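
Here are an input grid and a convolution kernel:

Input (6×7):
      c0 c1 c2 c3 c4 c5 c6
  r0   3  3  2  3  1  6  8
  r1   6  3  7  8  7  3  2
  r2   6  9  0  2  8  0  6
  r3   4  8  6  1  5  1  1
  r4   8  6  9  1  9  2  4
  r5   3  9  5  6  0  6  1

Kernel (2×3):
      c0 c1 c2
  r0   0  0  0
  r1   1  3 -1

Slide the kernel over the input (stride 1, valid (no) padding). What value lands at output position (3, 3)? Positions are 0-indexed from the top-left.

The receptive field on the input at this output position is [1 5 1 / 1 9 2]. Elementwise product with the kernel and sum: 1·1 + 9·3 + 2·-1.

26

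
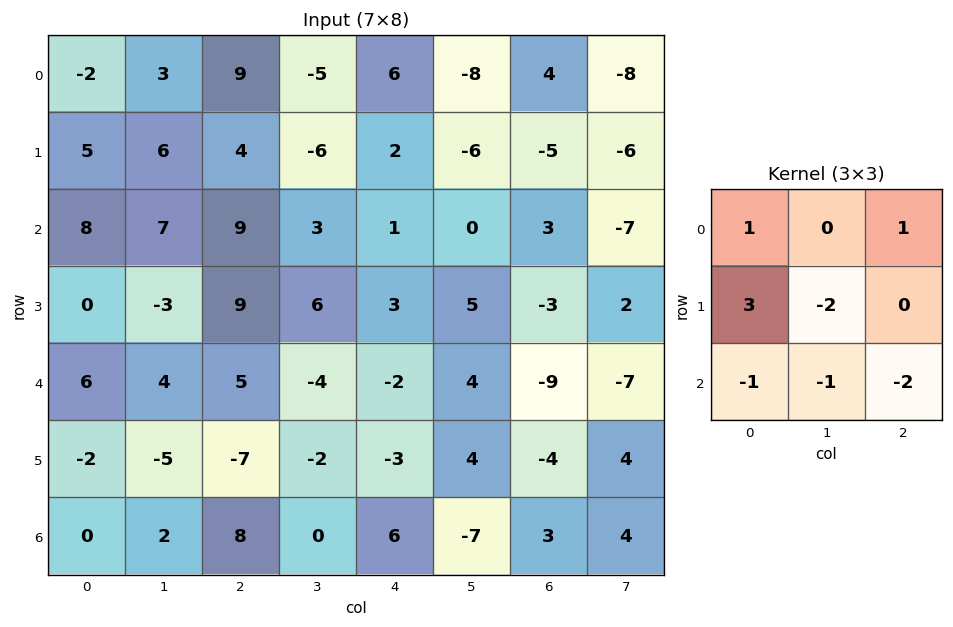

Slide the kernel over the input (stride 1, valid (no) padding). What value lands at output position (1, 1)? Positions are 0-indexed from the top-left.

The receptive field on the input at this output position is [6 4 -6 / 7 9 3 / -3 9 6]. Elementwise product with the kernel and sum: 6·1 + -6·1 + 7·3 + 9·-2 + -3·-1 + 9·-1 + 6·-2.

-15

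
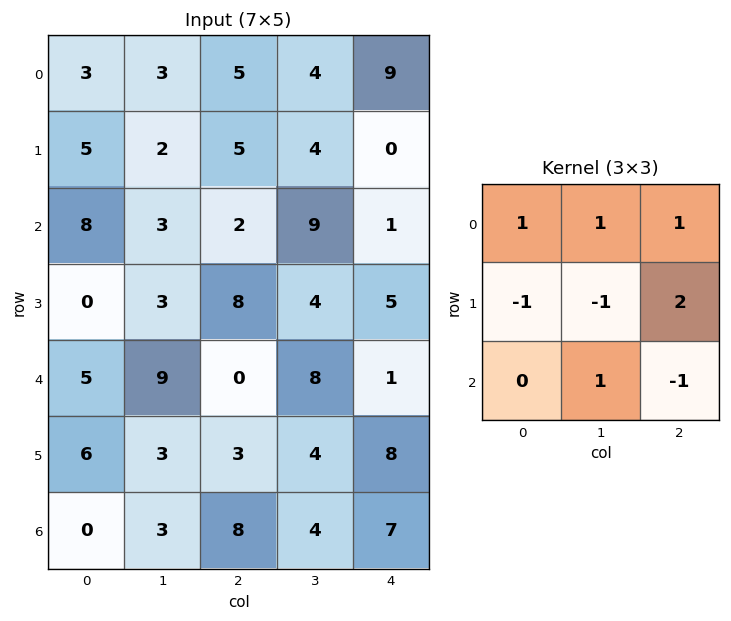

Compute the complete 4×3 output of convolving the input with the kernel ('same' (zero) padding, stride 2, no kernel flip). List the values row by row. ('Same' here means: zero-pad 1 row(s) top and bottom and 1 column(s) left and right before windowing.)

6 1 -13
2 28 -1
19 21 8
15 7 1

Output[0,0]: The receptive field on the zero-padded input at this output position is [0 0 0 / 0 3 3 / 0 5 2]. Elementwise product with the kernel and sum: 0·1 + 0·1 + 0·1 + 0·-1 + 3·-1 + 3·2 + 5·1 + 2·-1.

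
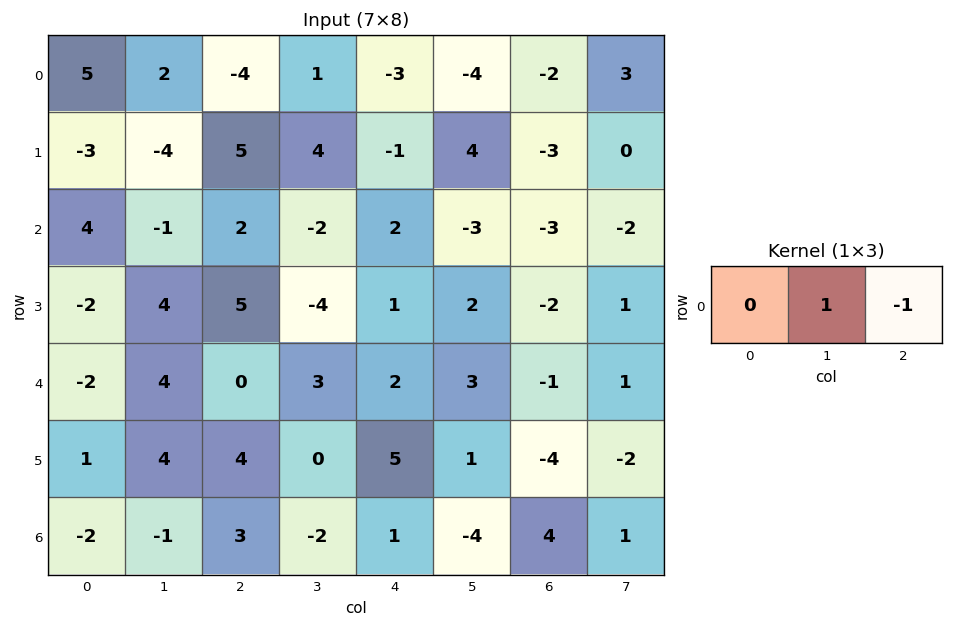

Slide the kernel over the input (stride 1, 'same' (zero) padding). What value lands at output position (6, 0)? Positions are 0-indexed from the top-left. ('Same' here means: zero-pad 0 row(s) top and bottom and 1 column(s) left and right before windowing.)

-1

The receptive field on the zero-padded input at this output position is [0 -2 -1]. Elementwise product with the kernel and sum: -2·1 + -1·-1.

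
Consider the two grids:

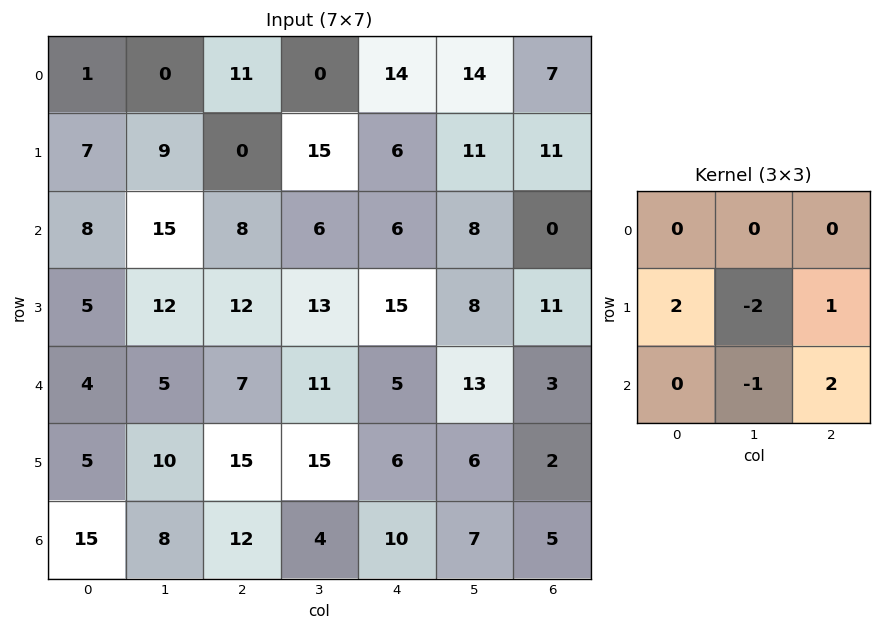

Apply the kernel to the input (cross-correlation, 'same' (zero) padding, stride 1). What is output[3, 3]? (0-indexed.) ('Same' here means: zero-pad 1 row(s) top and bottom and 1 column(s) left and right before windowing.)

The receptive field on the zero-padded input at this output position is [8 6 6 / 12 13 15 / 7 11 5]. Elementwise product with the kernel and sum: 12·2 + 13·-2 + 15·1 + 11·-1 + 5·2.

12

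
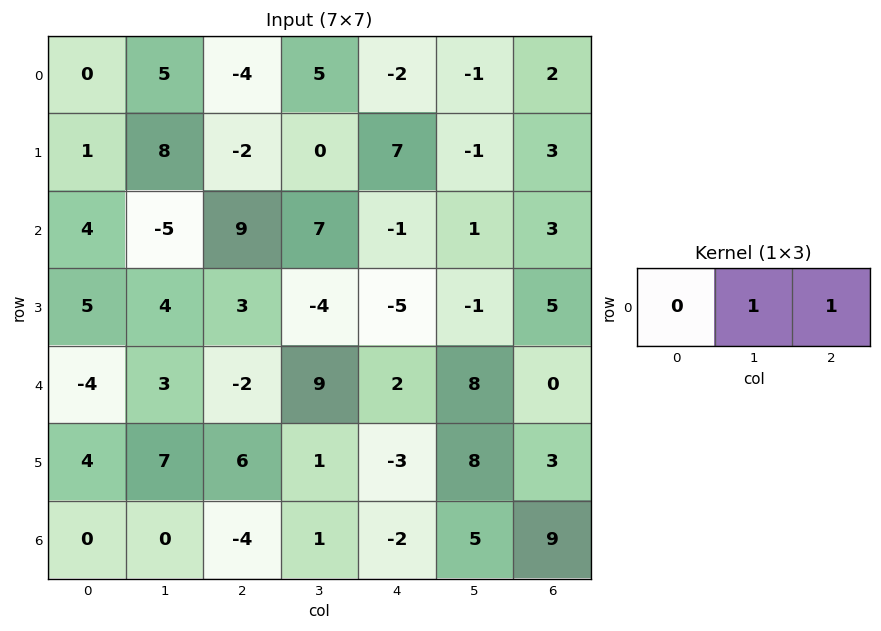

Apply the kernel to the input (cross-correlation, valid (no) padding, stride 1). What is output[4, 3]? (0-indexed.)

The receptive field on the input at this output position is [9 2 8]. Elementwise product with the kernel and sum: 2·1 + 8·1.

10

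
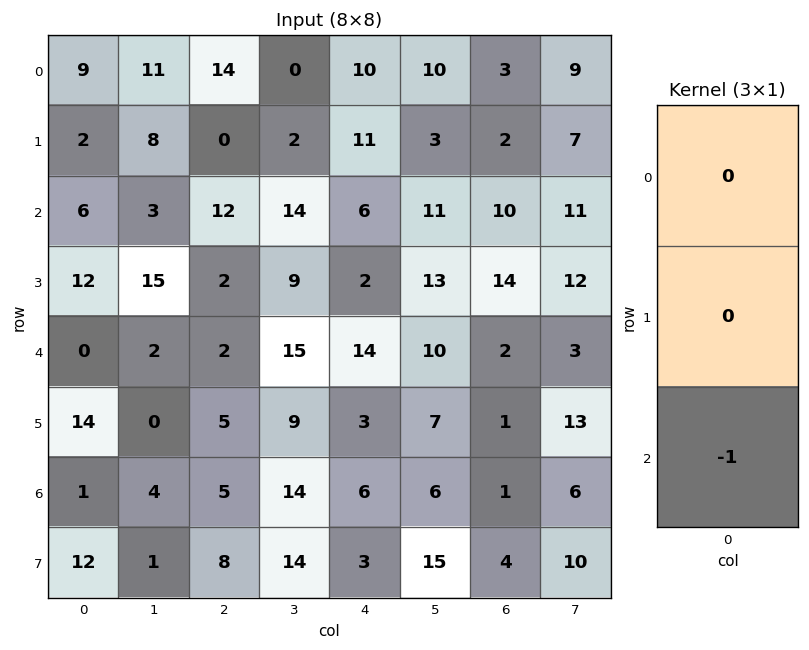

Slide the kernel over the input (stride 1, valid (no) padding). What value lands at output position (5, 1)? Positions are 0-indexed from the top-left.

-1

The receptive field on the input at this output position is [0 / 4 / 1]. Elementwise product with the kernel and sum: 1·-1.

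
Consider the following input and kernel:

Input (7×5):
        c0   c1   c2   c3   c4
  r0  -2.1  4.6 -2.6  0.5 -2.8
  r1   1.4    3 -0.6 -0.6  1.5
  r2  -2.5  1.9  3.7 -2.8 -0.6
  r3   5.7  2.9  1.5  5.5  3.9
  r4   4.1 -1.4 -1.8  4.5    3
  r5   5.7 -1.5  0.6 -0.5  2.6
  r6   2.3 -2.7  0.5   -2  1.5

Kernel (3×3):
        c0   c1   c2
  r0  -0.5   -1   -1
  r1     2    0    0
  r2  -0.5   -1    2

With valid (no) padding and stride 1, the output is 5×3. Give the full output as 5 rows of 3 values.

8.6 -4.45 2.15
-10.85 11.55 8.35
2.8 15.45 6.95
0.8 -12.1 -8.35
15.1 -8.15 -0.65

Output[0,0]: The receptive field on the input at this output position is [-2.1 4.6 -2.6 / 1.4 3 -0.6 / -2.5 1.9 3.7]. Elementwise product with the kernel and sum: -2.1·-0.5 + 4.6·-1 + -2.6·-1 + 1.4·2 + -2.5·-0.5 + 1.9·-1 + 3.7·2.
Output[0,1]: The receptive field on the input at this output position is [4.6 -2.6 0.5 / 3 -0.6 -0.6 / 1.9 3.7 -2.8]. Elementwise product with the kernel and sum: 4.6·-0.5 + -2.6·-1 + 0.5·-1 + 3·2 + 1.9·-0.5 + 3.7·-1 + -2.8·2.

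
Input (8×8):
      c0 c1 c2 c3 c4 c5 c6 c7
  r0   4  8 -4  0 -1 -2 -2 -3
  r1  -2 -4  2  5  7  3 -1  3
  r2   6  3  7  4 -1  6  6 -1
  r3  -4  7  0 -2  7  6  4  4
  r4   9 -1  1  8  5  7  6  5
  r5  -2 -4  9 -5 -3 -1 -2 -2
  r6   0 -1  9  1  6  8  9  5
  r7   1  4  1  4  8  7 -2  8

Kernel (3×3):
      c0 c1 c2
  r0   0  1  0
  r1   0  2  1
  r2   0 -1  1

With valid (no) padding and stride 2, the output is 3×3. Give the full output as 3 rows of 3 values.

6 12 3
19 4 21
10 0 4

Output[0,0]: The receptive field on the input at this output position is [4 8 -4 / -2 -4 2 / 6 3 7]. Elementwise product with the kernel and sum: 8·1 + -4·2 + 2·1 + 3·-1 + 7·1.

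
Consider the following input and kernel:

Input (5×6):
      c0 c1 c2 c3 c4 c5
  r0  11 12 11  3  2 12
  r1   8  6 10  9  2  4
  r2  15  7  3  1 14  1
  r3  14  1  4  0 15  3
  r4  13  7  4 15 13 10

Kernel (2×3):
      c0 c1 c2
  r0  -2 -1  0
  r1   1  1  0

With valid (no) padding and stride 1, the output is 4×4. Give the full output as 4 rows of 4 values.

Output[0,0]: The receptive field on the input at this output position is [11 12 11 / 8 6 10]. Elementwise product with the kernel and sum: 11·-2 + 12·-1 + 8·1 + 6·1.
Output[0,1]: The receptive field on the input at this output position is [12 11 3 / 6 10 9]. Elementwise product with the kernel and sum: 12·-2 + 11·-1 + 6·1 + 10·1.

-20 -19 -6 3
0 -12 -25 -5
-22 -12 -3 -1
-9 5 11 13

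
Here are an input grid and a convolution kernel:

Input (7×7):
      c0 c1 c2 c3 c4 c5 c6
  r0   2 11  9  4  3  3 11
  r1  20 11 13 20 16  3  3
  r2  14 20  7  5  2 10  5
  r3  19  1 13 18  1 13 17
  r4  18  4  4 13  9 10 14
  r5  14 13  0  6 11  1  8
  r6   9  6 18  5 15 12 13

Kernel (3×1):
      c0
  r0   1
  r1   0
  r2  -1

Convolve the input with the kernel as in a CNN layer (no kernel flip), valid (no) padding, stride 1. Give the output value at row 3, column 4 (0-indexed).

-10

The receptive field on the input at this output position is [1 / 9 / 11]. Elementwise product with the kernel and sum: 1·1 + 11·-1.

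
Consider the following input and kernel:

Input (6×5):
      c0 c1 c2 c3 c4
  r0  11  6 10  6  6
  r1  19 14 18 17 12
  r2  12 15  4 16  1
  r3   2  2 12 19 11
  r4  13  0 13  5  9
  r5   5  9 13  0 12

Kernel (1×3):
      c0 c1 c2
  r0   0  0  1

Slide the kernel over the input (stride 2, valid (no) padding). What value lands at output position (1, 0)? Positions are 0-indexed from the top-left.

4

The receptive field on the input at this output position is [12 15 4]. Elementwise product with the kernel and sum: 4·1.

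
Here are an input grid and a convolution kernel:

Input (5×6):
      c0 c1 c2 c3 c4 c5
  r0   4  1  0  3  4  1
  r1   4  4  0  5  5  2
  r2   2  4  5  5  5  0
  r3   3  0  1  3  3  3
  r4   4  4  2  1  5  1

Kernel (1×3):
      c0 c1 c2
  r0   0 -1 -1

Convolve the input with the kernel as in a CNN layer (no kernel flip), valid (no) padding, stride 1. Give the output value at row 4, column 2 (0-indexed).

-6

The receptive field on the input at this output position is [2 1 5]. Elementwise product with the kernel and sum: 1·-1 + 5·-1.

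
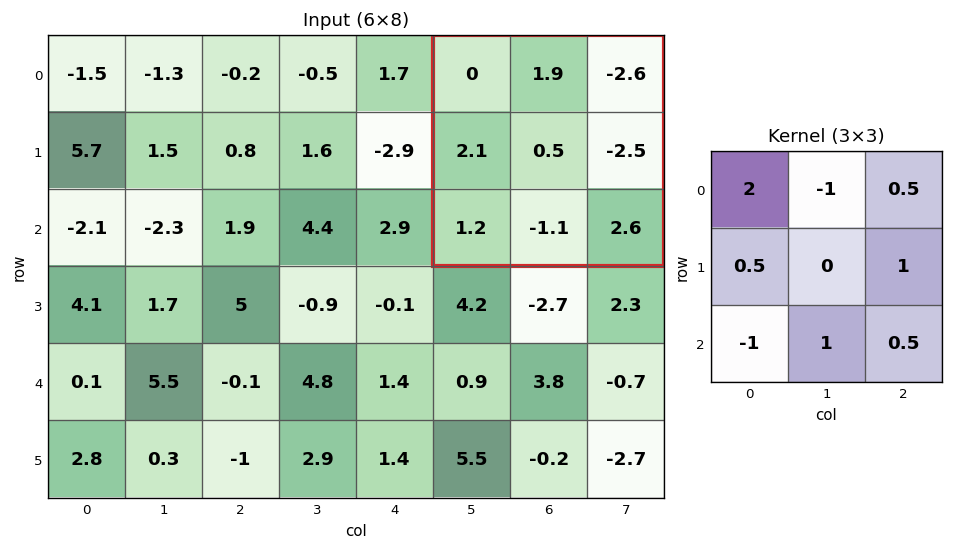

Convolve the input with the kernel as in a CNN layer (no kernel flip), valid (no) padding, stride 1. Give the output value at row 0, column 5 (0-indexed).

The receptive field on the input at this output position is [0 1.9 -2.6 / 2.1 0.5 -2.5 / 1.2 -1.1 2.6]. Elementwise product with the kernel and sum: 0·2 + 1.9·-1 + -2.6·0.5 + 2.1·0.5 + -2.5·1 + 1.2·-1 + -1.1·1 + 2.6·0.5.

-5.65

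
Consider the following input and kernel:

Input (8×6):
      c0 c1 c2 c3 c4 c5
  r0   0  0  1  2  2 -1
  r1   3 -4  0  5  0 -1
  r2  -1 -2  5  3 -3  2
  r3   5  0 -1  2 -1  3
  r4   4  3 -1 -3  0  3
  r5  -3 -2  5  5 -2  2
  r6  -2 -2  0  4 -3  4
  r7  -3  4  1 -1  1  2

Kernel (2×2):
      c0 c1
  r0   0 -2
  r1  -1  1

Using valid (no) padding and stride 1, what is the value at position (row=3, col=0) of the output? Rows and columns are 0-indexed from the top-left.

-1

The receptive field on the input at this output position is [5 0 / 4 3]. Elementwise product with the kernel and sum: 0·-2 + 4·-1 + 3·1.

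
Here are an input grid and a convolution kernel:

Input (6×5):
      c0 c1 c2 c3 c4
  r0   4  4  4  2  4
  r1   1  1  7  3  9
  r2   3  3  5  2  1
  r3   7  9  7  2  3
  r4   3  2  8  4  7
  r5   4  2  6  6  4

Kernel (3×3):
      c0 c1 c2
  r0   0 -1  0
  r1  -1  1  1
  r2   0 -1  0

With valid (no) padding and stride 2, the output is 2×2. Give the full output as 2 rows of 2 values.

Output[0,0]: The receptive field on the input at this output position is [4 4 4 / 1 1 7 / 3 3 5]. Elementwise product with the kernel and sum: 4·-1 + 1·-1 + 1·1 + 7·1 + 3·-1.

0 1
4 -8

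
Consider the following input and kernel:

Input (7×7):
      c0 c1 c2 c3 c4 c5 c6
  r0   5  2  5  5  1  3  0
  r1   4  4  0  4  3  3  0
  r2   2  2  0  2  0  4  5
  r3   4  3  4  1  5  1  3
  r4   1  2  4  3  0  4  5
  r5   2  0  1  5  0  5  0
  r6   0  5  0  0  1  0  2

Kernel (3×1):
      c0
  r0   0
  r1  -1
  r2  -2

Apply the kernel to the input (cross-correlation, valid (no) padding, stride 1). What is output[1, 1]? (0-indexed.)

-8

The receptive field on the input at this output position is [4 / 2 / 3]. Elementwise product with the kernel and sum: 2·-1 + 3·-2.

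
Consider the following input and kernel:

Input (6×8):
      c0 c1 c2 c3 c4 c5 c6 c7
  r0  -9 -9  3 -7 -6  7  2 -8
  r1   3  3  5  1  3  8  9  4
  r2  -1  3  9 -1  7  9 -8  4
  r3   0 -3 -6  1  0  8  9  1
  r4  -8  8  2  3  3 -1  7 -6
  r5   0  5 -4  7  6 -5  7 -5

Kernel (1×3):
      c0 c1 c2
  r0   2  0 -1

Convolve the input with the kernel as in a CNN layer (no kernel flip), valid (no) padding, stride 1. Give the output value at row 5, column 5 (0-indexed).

The receptive field on the input at this output position is [-5 7 -5]. Elementwise product with the kernel and sum: -5·2 + -5·-1.

-5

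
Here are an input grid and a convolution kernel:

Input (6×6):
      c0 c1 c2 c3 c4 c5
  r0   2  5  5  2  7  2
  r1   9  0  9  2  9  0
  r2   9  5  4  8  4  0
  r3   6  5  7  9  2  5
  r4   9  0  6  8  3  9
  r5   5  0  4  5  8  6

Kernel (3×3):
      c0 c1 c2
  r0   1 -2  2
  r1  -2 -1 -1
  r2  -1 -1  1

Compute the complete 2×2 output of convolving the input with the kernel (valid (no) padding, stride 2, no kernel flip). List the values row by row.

-35 -22
-20 -40

Output[0,0]: The receptive field on the input at this output position is [2 5 5 / 9 0 9 / 9 5 4]. Elementwise product with the kernel and sum: 2·1 + 5·-2 + 5·2 + 9·-2 + 0·-1 + 9·-1 + 9·-1 + 5·-1 + 4·1.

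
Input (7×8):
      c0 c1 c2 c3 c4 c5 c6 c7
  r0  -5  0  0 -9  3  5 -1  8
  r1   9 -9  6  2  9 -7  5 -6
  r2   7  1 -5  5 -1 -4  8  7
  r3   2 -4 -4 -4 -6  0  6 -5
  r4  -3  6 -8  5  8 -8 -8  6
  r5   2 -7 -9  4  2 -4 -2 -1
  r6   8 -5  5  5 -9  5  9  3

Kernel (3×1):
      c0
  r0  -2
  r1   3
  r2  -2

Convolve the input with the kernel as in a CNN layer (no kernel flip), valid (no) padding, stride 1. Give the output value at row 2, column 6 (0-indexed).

The receptive field on the input at this output position is [8 / 6 / -8]. Elementwise product with the kernel and sum: 8·-2 + 6·3 + -8·-2.

18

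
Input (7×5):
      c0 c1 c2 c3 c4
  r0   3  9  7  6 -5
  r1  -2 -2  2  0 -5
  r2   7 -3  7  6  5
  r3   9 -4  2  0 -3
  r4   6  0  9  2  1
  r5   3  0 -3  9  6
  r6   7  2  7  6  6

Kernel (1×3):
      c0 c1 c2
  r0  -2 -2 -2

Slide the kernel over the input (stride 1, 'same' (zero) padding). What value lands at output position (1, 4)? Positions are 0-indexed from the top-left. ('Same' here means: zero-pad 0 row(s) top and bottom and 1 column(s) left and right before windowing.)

10

The receptive field on the zero-padded input at this output position is [0 -5 0]. Elementwise product with the kernel and sum: 0·-2 + -5·-2 + 0·-2.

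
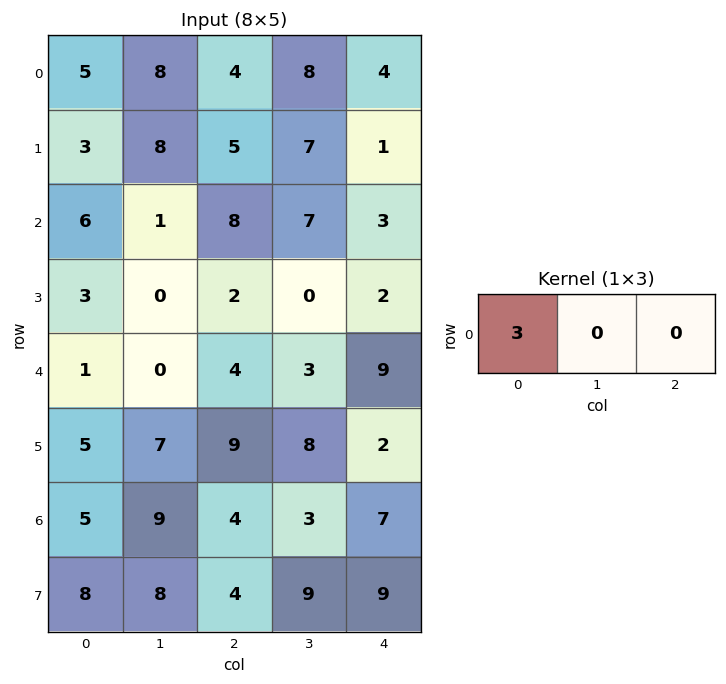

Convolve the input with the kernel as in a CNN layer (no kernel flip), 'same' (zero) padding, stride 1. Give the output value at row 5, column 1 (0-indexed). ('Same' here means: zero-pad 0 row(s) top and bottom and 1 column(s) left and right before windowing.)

The receptive field on the zero-padded input at this output position is [5 7 9]. Elementwise product with the kernel and sum: 5·3.

15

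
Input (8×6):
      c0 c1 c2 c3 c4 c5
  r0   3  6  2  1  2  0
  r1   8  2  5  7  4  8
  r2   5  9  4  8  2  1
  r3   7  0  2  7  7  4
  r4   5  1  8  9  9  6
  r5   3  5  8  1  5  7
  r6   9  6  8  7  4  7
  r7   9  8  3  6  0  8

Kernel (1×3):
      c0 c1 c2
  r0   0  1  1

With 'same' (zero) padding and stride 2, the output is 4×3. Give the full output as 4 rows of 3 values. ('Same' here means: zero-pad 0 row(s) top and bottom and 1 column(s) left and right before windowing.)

Output[0,0]: The receptive field on the zero-padded input at this output position is [0 3 6]. Elementwise product with the kernel and sum: 3·1 + 6·1.

9 3 2
14 12 3
6 17 15
15 15 11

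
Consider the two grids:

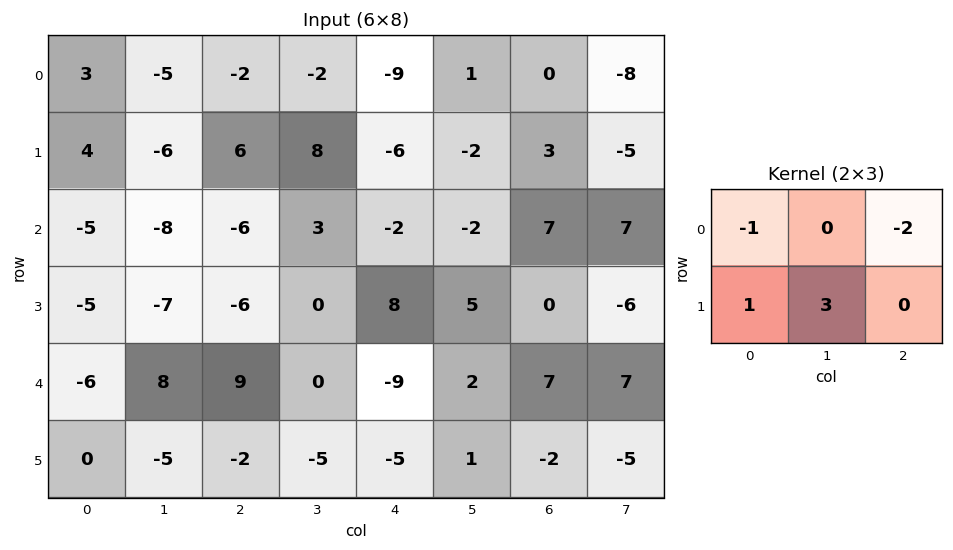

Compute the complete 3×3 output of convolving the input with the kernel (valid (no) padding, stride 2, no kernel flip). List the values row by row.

Output[0,0]: The receptive field on the input at this output position is [3 -5 -2 / 4 -6 6]. Elementwise product with the kernel and sum: 3·-1 + -2·-2 + 4·1 + -6·3.
Output[0,1]: The receptive field on the input at this output position is [-2 -2 -9 / 6 8 -6]. Elementwise product with the kernel and sum: -2·-1 + -9·-2 + 6·1 + 8·3.

-13 50 -3
-9 4 11
-27 -8 -7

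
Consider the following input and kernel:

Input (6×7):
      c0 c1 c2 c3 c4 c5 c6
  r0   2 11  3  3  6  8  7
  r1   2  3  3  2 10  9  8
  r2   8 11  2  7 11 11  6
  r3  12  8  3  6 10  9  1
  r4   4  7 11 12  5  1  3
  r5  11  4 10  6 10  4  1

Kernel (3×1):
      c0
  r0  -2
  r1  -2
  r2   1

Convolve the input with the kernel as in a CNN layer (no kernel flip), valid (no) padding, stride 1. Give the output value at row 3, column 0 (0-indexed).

The receptive field on the input at this output position is [12 / 4 / 11]. Elementwise product with the kernel and sum: 12·-2 + 4·-2 + 11·1.

-21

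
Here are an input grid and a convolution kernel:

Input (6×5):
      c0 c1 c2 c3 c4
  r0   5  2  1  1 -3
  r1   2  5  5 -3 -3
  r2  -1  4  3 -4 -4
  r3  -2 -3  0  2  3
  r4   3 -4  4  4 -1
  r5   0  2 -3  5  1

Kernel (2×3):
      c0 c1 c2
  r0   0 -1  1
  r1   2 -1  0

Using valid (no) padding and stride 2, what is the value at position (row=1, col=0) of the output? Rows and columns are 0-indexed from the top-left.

-2

The receptive field on the input at this output position is [-1 4 3 / -2 -3 0]. Elementwise product with the kernel and sum: 4·-1 + 3·1 + -2·2 + -3·-1.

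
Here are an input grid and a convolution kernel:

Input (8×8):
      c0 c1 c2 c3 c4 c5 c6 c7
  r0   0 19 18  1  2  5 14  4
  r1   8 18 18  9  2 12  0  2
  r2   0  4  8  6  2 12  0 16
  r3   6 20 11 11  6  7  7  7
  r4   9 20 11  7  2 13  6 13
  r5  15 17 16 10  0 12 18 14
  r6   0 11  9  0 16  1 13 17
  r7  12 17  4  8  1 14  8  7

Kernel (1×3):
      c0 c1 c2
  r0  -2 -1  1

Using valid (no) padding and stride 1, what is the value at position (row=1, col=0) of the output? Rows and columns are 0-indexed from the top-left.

The receptive field on the input at this output position is [8 18 18]. Elementwise product with the kernel and sum: 8·-2 + 18·-1 + 18·1.

-16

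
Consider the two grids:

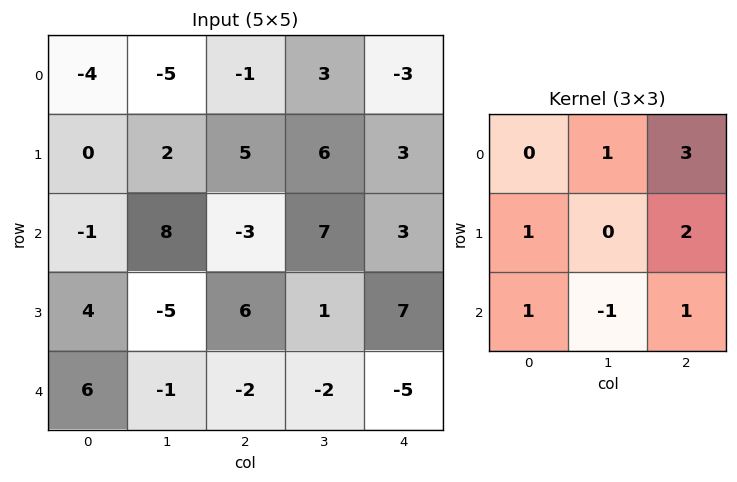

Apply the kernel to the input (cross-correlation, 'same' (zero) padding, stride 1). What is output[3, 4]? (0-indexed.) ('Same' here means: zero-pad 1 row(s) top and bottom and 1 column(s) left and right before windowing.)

The receptive field on the zero-padded input at this output position is [7 3 0 / 1 7 0 / -2 -5 0]. Elementwise product with the kernel and sum: 3·1 + 0·3 + 1·1 + 0·2 + -2·1 + -5·-1 + 0·1.

7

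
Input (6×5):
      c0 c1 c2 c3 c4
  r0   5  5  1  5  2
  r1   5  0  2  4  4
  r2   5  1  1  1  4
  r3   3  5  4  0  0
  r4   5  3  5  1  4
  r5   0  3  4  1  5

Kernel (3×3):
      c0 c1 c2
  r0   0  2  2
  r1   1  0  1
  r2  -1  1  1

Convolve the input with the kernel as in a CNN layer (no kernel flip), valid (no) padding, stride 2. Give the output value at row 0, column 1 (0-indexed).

The receptive field on the input at this output position is [1 5 2 / 2 4 4 / 1 1 4]. Elementwise product with the kernel and sum: 5·2 + 2·2 + 2·1 + 4·1 + 1·-1 + 1·1 + 4·1.

24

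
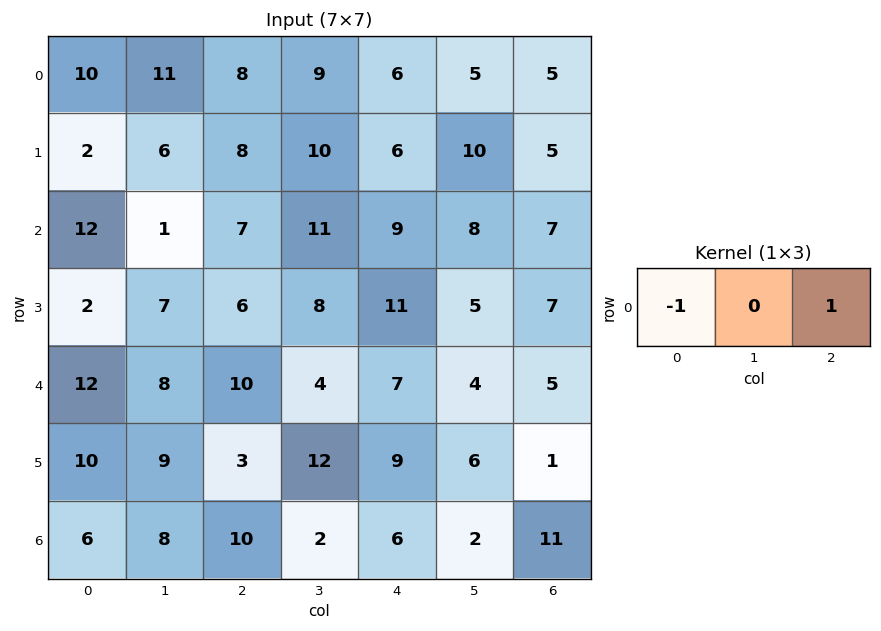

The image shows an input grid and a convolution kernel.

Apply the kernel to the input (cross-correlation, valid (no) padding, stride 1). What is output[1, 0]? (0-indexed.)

The receptive field on the input at this output position is [2 6 8]. Elementwise product with the kernel and sum: 2·-1 + 8·1.

6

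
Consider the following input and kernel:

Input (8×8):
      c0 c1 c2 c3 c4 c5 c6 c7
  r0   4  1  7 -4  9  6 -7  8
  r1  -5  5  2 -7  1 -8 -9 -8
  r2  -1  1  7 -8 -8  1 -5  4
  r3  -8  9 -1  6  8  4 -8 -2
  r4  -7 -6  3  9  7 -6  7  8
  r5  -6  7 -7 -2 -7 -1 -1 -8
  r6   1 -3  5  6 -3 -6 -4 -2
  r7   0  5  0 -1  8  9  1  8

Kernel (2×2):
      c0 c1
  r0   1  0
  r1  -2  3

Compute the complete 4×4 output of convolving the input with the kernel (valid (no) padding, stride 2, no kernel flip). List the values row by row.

Output[0,0]: The receptive field on the input at this output position is [4 1 / -5 5]. Elementwise product with the kernel and sum: 4·1 + -5·-2 + 5·3.

29 -18 -17 -13
42 27 -12 5
26 11 18 -15
16 2 8 18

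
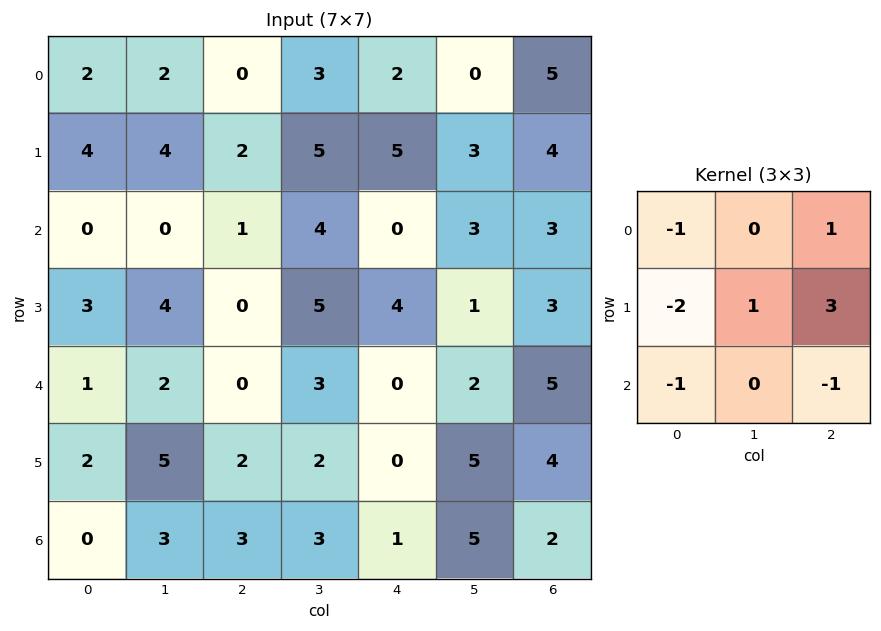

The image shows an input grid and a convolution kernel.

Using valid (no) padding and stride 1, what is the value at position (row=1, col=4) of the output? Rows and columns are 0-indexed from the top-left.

4

The receptive field on the input at this output position is [5 3 4 / 0 3 3 / 4 1 3]. Elementwise product with the kernel and sum: 5·-1 + 4·1 + 0·-2 + 3·1 + 3·3 + 4·-1 + 3·-1.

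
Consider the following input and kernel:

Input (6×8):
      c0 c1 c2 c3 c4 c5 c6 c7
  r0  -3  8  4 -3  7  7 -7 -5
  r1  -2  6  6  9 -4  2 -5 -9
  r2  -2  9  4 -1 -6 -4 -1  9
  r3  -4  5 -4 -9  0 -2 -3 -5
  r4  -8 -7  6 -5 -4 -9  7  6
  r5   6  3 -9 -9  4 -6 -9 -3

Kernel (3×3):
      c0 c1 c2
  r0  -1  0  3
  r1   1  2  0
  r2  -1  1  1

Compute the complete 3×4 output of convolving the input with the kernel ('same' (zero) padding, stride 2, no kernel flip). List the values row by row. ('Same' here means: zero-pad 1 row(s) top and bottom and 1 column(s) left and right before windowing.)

-2 25 0 -23
15 20 -9 -41
8 -48 -3 -14

Output[0,0]: The receptive field on the zero-padded input at this output position is [0 0 0 / 0 -3 8 / 0 -2 6]. Elementwise product with the kernel and sum: 0·-1 + 0·3 + 0·1 + -3·2 + 0·-1 + -2·1 + 6·1.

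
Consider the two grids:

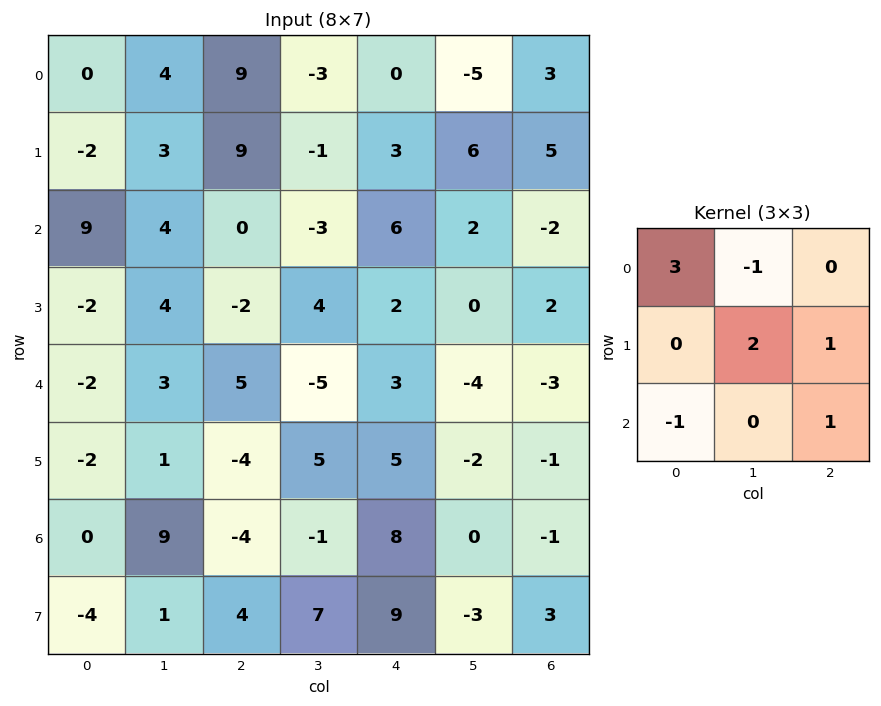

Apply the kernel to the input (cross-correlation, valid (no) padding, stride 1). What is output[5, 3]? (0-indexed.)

The receptive field on the input at this output position is [5 5 -2 / -1 8 0 / 7 9 -3]. Elementwise product with the kernel and sum: 5·3 + 5·-1 + 8·2 + 0·1 + 7·-1 + -3·1.

16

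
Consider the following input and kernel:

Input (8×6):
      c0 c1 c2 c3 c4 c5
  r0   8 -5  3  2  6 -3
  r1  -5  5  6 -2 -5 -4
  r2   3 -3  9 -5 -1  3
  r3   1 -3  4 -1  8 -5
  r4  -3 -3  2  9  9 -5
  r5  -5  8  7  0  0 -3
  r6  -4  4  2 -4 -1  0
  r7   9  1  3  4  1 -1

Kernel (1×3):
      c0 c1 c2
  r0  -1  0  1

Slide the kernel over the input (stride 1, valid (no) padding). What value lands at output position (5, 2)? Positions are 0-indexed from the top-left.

The receptive field on the input at this output position is [7 0 0]. Elementwise product with the kernel and sum: 7·-1 + 0·1.

-7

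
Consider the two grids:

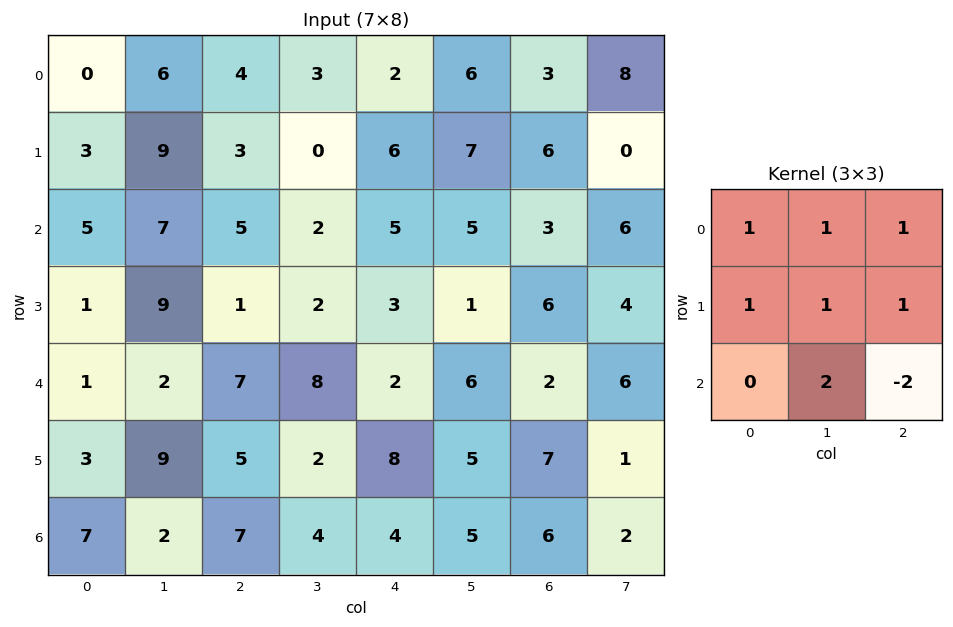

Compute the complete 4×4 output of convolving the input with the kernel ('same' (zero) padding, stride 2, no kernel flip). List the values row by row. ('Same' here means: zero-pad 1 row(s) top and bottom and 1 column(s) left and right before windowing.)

Output[0,0]: The receptive field on the zero-padded input at this output position is [0 0 0 / 0 0 6 / 0 3 9]. Elementwise product with the kernel and sum: 0·1 + 0·1 + 0·1 + 0·1 + 0·1 + 6·1 + 3·2 + 9·-2.
Output[0,1]: The receptive field on the zero-padded input at this output position is [0 0 0 / 6 4 3 / 9 3 0]. Elementwise product with the kernel and sum: 0·1 + 0·1 + 0·1 + 6·1 + 4·1 + 3·1 + 3·2 + 0·-2.

-6 19 9 29
8 24 29 31
1 35 28 37
21 29 28 26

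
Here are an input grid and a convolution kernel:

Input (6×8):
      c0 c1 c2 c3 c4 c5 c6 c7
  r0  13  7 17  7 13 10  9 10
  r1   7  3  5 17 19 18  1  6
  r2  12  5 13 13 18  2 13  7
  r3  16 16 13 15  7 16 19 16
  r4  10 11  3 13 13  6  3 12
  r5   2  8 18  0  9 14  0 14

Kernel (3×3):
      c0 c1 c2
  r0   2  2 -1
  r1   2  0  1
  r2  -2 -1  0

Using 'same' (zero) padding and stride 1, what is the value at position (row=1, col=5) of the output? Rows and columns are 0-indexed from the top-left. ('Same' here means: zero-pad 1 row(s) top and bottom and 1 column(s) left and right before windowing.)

The receptive field on the zero-padded input at this output position is [13 10 9 / 19 18 1 / 18 2 13]. Elementwise product with the kernel and sum: 13·2 + 10·2 + 9·-1 + 19·2 + 1·1 + 18·-2 + 2·-1.

38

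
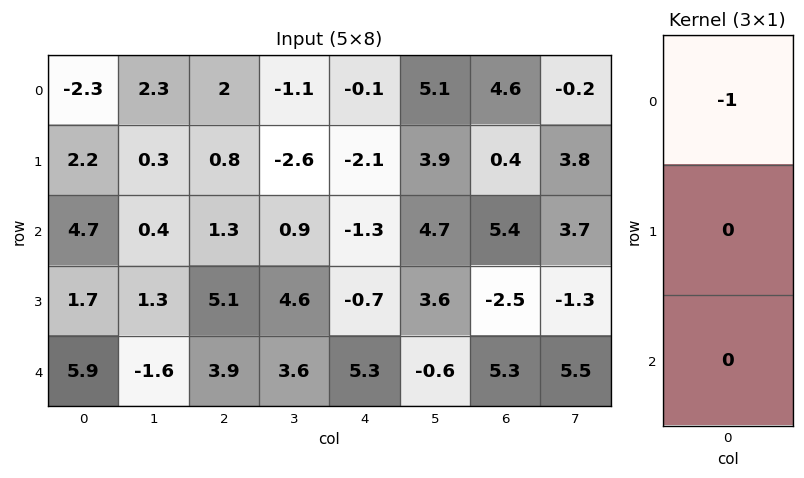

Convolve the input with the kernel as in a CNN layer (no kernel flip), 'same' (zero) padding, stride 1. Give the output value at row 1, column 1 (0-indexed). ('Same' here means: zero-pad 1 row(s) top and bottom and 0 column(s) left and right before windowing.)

The receptive field on the zero-padded input at this output position is [2.3 / 0.3 / 0.4]. Elementwise product with the kernel and sum: 2.3·-1.

-2.3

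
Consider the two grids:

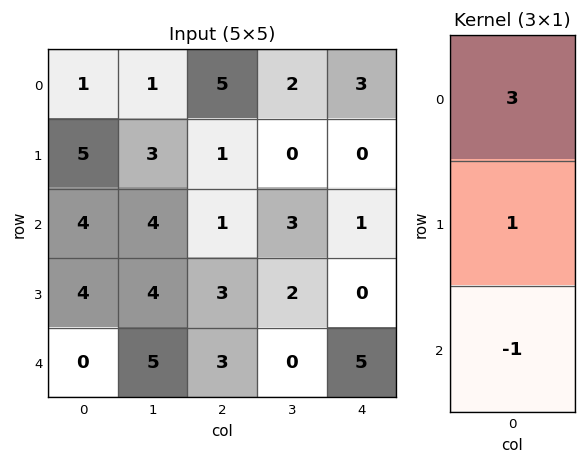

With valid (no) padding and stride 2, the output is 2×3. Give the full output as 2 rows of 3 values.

Output[0,0]: The receptive field on the input at this output position is [1 / 5 / 4]. Elementwise product with the kernel and sum: 1·3 + 5·1 + 4·-1.

4 15 8
16 3 -2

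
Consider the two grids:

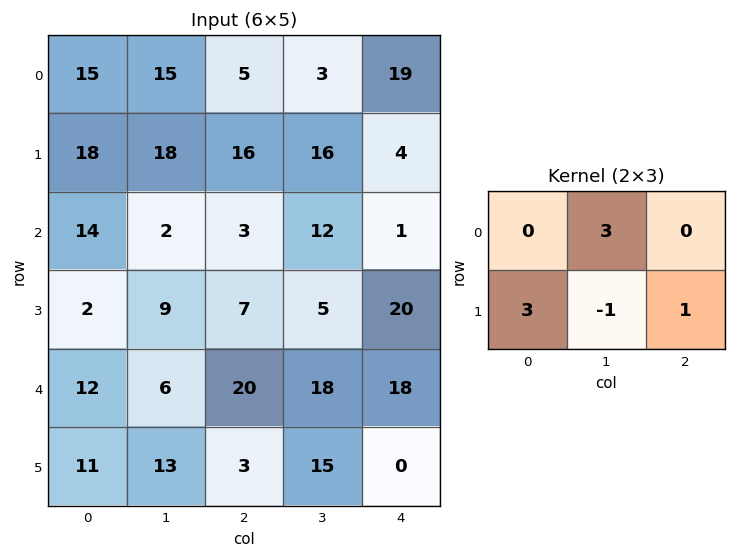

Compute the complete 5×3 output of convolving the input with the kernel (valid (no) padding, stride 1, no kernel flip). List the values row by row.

97 69 45
97 63 46
10 34 72
77 37 75
41 111 48

Output[0,0]: The receptive field on the input at this output position is [15 15 5 / 18 18 16]. Elementwise product with the kernel and sum: 15·3 + 18·3 + 18·-1 + 16·1.
Output[0,1]: The receptive field on the input at this output position is [15 5 3 / 18 16 16]. Elementwise product with the kernel and sum: 5·3 + 18·3 + 16·-1 + 16·1.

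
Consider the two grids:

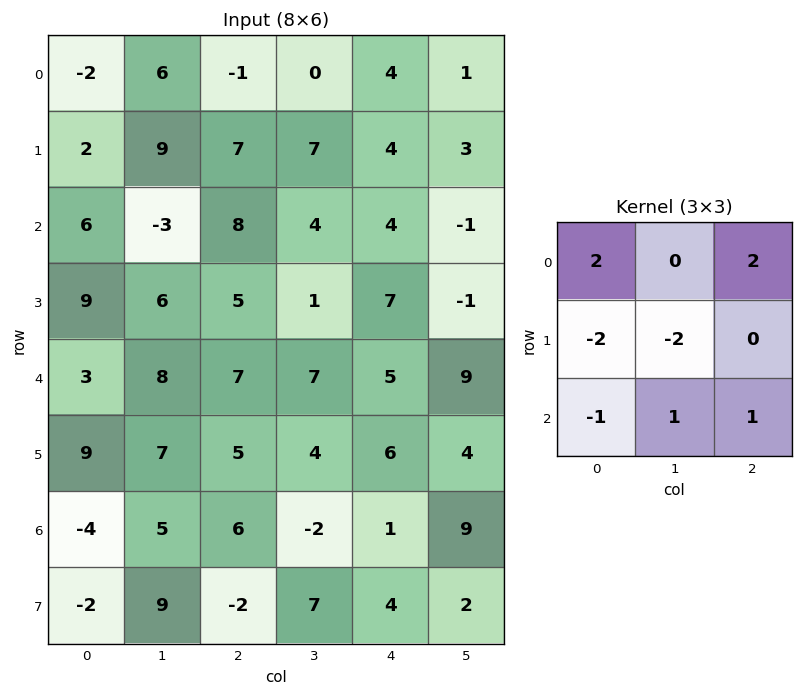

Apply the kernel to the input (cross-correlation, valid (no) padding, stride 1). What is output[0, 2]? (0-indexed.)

-22

The receptive field on the input at this output position is [-1 0 4 / 7 7 4 / 8 4 4]. Elementwise product with the kernel and sum: -1·2 + 4·2 + 7·-2 + 7·-2 + 8·-1 + 4·1 + 4·1.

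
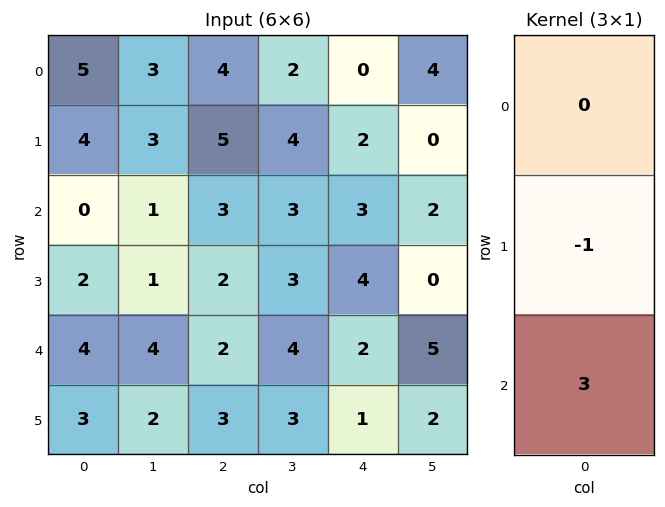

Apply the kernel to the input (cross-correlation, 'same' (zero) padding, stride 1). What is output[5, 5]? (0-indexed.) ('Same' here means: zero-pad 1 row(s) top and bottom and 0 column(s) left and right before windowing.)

The receptive field on the zero-padded input at this output position is [5 / 2 / 0]. Elementwise product with the kernel and sum: 2·-1 + 0·3.

-2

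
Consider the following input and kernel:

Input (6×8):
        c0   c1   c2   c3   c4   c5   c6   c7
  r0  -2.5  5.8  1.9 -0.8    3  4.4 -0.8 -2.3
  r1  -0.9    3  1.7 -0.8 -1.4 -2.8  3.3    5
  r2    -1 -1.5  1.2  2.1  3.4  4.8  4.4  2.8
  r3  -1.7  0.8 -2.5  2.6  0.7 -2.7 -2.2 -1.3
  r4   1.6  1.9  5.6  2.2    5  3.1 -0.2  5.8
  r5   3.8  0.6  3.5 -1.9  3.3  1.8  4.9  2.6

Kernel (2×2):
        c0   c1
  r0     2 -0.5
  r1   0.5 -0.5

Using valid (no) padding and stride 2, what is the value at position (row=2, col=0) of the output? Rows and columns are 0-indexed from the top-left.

3.85

The receptive field on the input at this output position is [1.6 1.9 / 3.8 0.6]. Elementwise product with the kernel and sum: 1.6·2 + 1.9·-0.5 + 3.8·0.5 + 0.6·-0.5.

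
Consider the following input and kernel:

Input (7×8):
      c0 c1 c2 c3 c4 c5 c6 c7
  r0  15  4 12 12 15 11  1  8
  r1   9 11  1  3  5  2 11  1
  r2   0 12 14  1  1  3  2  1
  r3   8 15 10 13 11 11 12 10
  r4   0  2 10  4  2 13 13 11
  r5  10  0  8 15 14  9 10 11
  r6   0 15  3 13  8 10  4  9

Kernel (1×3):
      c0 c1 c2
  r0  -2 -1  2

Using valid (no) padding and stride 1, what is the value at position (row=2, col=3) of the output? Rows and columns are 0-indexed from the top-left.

The receptive field on the input at this output position is [1 1 3]. Elementwise product with the kernel and sum: 1·-2 + 1·-1 + 3·2.

3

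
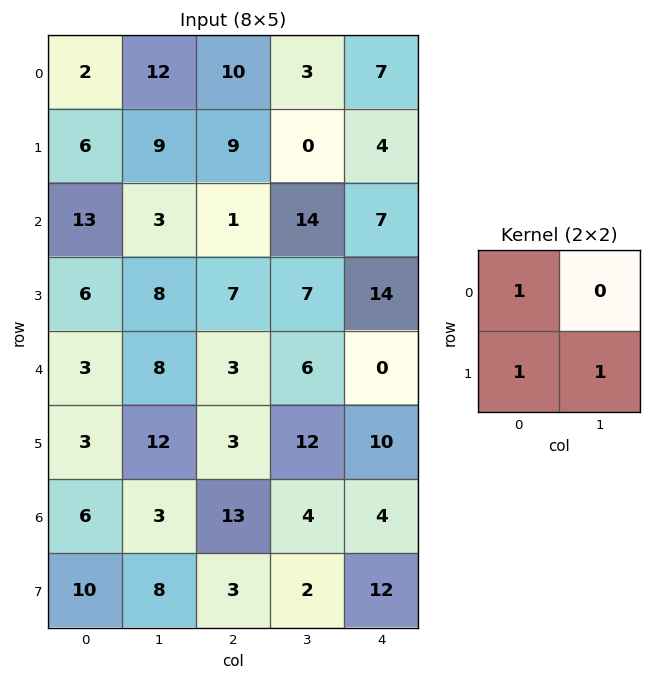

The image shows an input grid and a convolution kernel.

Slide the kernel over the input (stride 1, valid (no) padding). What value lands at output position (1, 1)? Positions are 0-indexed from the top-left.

The receptive field on the input at this output position is [9 9 / 3 1]. Elementwise product with the kernel and sum: 9·1 + 3·1 + 1·1.

13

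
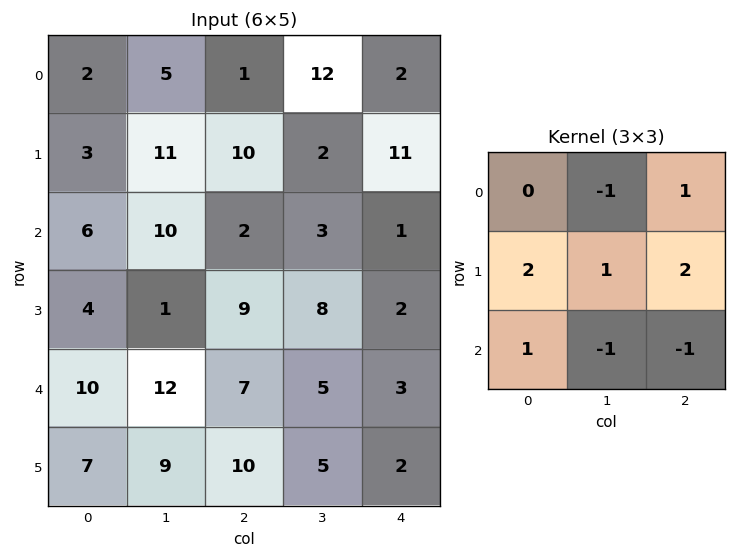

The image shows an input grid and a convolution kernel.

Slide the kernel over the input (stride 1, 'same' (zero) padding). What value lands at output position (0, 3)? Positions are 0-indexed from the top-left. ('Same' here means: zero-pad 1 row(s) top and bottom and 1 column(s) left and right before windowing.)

15

The receptive field on the zero-padded input at this output position is [0 0 0 / 1 12 2 / 10 2 11]. Elementwise product with the kernel and sum: 0·-1 + 0·1 + 1·2 + 12·1 + 2·2 + 10·1 + 2·-1 + 11·-1.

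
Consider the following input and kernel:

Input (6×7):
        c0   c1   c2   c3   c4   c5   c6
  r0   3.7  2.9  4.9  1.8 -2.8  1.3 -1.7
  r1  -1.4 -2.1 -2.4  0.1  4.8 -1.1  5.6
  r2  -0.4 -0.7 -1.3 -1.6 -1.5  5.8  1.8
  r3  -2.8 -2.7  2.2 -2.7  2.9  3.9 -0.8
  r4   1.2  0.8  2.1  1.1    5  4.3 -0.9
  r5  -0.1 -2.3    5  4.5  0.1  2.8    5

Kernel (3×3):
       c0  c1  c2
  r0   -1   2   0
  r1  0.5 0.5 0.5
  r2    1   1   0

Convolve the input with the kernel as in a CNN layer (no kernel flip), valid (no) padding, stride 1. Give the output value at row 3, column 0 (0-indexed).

-2.95

The receptive field on the input at this output position is [-2.8 -2.7 2.2 / 1.2 0.8 2.1 / -0.1 -2.3 5]. Elementwise product with the kernel and sum: -2.8·-1 + -2.7·2 + 1.2·0.5 + 0.8·0.5 + 2.1·0.5 + -0.1·1 + -2.3·1.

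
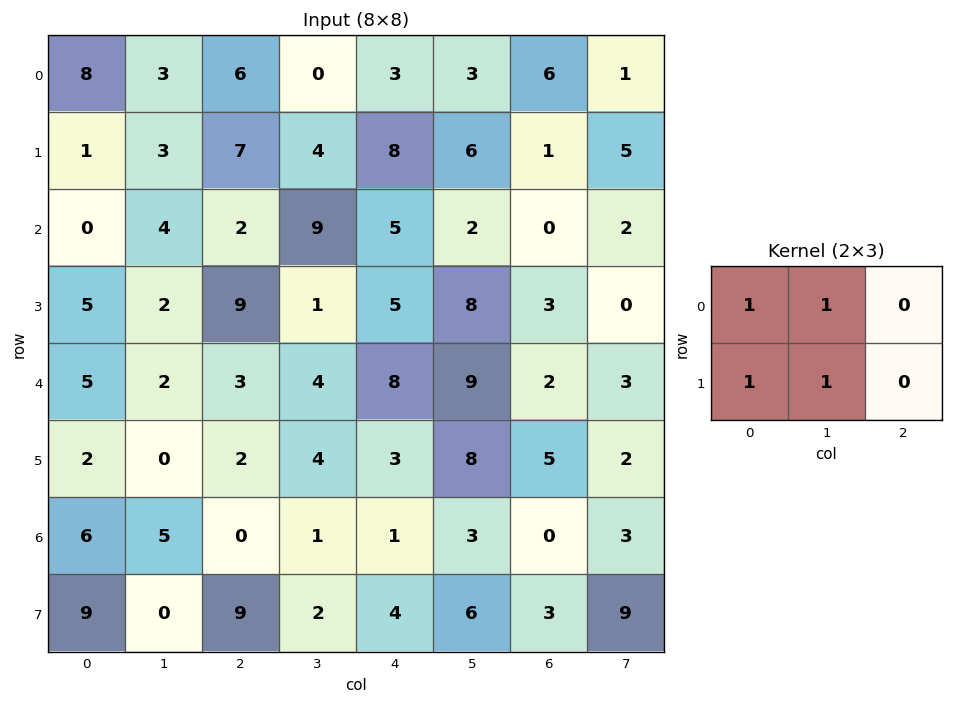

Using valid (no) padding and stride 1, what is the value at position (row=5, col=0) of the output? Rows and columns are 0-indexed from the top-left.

13

The receptive field on the input at this output position is [2 0 2 / 6 5 0]. Elementwise product with the kernel and sum: 2·1 + 0·1 + 6·1 + 5·1.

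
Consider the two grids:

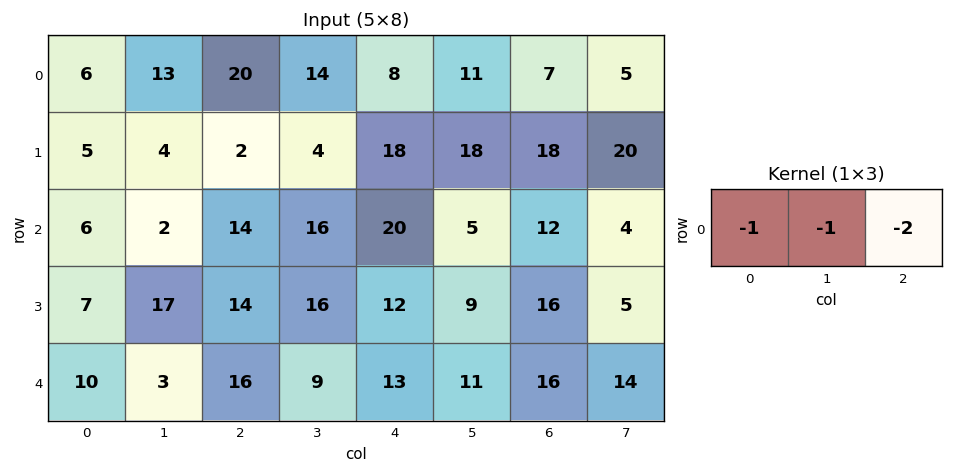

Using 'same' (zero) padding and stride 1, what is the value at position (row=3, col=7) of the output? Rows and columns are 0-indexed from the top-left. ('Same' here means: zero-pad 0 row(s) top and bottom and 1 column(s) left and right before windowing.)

-21

The receptive field on the zero-padded input at this output position is [16 5 0]. Elementwise product with the kernel and sum: 16·-1 + 5·-1 + 0·-2.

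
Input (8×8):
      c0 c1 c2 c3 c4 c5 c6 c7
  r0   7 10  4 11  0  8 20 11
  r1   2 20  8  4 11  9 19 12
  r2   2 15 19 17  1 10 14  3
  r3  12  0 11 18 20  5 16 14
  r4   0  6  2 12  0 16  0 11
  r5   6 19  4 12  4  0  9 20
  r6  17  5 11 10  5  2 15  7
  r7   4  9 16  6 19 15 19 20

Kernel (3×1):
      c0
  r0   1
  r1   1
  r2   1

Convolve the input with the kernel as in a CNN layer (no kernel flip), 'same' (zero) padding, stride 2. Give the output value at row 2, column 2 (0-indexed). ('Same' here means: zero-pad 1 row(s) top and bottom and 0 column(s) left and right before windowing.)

The receptive field on the zero-padded input at this output position is [20 / 0 / 4]. Elementwise product with the kernel and sum: 20·1 + 0·1 + 4·1.

24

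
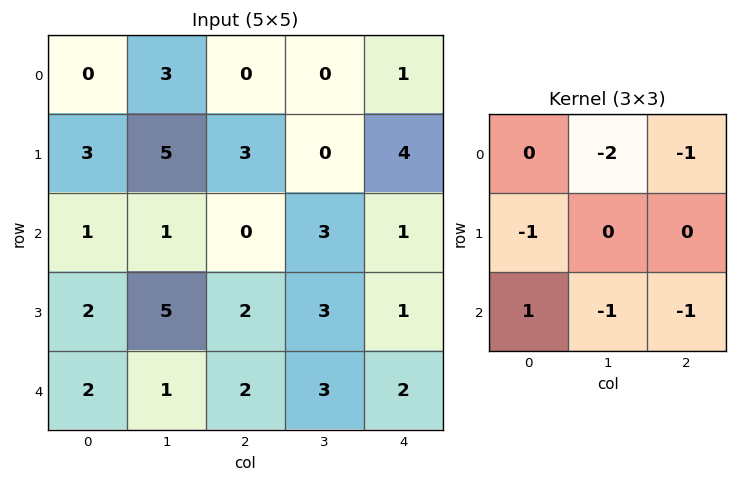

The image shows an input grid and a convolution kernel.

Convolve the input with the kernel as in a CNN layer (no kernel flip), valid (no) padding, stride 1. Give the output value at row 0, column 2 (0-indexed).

-8

The receptive field on the input at this output position is [0 0 1 / 3 0 4 / 0 3 1]. Elementwise product with the kernel and sum: 0·-2 + 1·-1 + 3·-1 + 0·1 + 3·-1 + 1·-1.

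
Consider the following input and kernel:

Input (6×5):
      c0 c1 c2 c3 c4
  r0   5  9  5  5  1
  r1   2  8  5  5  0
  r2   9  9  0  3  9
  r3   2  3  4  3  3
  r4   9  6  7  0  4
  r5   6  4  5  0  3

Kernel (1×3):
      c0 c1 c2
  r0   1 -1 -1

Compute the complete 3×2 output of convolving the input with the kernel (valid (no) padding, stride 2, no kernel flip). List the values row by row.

Output[0,0]: The receptive field on the input at this output position is [5 9 5]. Elementwise product with the kernel and sum: 5·1 + 9·-1 + 5·-1.
Output[0,1]: The receptive field on the input at this output position is [5 5 1]. Elementwise product with the kernel and sum: 5·1 + 5·-1 + 1·-1.

-9 -1
0 -12
-4 3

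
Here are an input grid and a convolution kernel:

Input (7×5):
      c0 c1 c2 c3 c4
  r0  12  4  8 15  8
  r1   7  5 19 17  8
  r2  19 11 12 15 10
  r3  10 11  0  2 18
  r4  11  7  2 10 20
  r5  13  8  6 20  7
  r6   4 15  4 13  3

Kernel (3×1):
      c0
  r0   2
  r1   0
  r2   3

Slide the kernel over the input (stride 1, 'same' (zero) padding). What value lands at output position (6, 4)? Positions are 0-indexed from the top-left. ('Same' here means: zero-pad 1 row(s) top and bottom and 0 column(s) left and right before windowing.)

The receptive field on the zero-padded input at this output position is [7 / 3 / 0]. Elementwise product with the kernel and sum: 7·2 + 0·3.

14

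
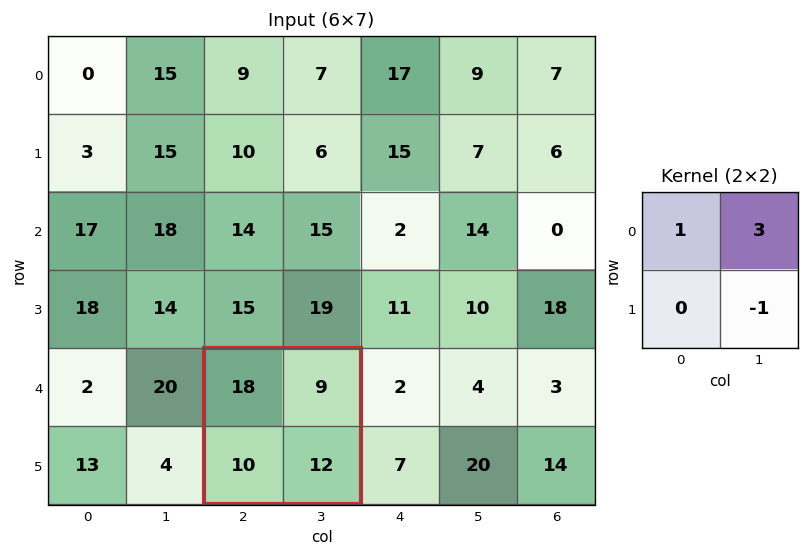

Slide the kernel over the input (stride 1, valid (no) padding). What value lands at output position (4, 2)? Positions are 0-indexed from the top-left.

33

The receptive field on the input at this output position is [18 9 / 10 12]. Elementwise product with the kernel and sum: 18·1 + 9·3 + 12·-1.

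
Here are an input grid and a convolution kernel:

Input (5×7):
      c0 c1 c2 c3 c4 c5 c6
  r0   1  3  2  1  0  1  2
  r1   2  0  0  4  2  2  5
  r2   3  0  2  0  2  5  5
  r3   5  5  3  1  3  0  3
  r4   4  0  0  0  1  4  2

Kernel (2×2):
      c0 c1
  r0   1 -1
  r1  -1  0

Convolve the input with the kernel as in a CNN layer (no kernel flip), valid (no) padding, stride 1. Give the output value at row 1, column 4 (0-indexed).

-2

The receptive field on the input at this output position is [2 2 / 2 5]. Elementwise product with the kernel and sum: 2·1 + 2·-1 + 2·-1.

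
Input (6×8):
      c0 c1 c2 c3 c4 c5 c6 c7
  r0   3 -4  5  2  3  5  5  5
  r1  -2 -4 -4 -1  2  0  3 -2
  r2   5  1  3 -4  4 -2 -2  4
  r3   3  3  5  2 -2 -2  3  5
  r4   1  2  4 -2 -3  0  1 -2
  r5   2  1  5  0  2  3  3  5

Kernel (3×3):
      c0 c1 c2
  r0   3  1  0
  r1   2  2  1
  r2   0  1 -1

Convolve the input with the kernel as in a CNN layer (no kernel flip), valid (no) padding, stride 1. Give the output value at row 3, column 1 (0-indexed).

The receptive field on the input at this output position is [3 5 2 / 2 4 -2 / 1 5 0]. Elementwise product with the kernel and sum: 3·3 + 5·1 + 2·2 + 4·2 + -2·1 + 5·1 + 0·-1.

29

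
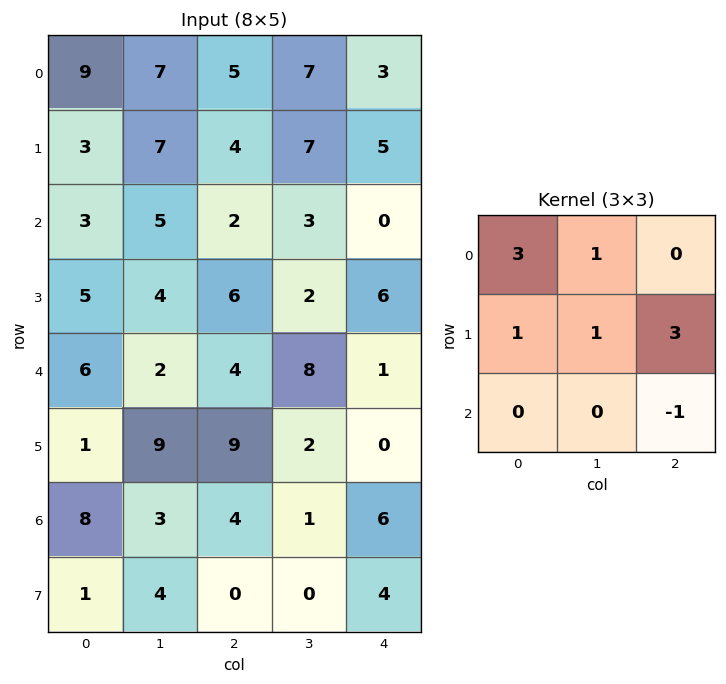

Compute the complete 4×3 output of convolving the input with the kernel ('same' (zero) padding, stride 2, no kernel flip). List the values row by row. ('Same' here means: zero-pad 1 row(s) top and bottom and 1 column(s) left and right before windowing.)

Output[0,0]: The receptive field on the zero-padded input at this output position is [0 0 0 / 0 9 7 / 0 3 7]. Elementwise product with the kernel and sum: 0·3 + 0·1 + 0·1 + 9·1 + 7·3 + 7·-1.
Output[0,1]: The receptive field on the zero-padded input at this output position is [0 0 0 / 7 5 7 / 7 4 7]. Elementwise product with the kernel and sum: 0·3 + 0·1 + 7·1 + 5·1 + 7·3 + 7·-1.

23 26 10
17 39 29
8 46 21
14 46 13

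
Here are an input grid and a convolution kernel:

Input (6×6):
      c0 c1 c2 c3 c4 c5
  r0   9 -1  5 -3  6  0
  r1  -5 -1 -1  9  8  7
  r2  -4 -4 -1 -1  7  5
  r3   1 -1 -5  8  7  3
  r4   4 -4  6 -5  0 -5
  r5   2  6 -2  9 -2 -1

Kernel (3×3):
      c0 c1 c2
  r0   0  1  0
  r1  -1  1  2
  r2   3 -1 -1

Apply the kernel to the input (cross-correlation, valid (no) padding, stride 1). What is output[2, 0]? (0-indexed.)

-6

The receptive field on the input at this output position is [-4 -4 -1 / 1 -1 -5 / 4 -4 6]. Elementwise product with the kernel and sum: -4·1 + 1·-1 + -1·1 + -5·2 + 4·3 + -4·-1 + 6·-1.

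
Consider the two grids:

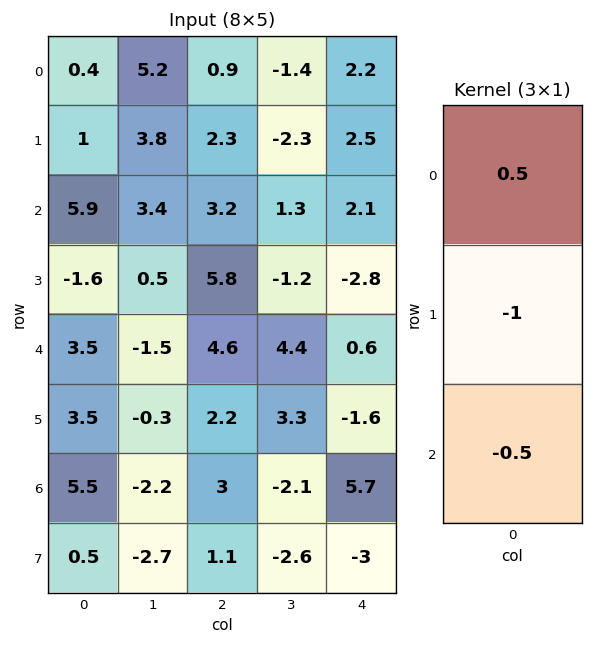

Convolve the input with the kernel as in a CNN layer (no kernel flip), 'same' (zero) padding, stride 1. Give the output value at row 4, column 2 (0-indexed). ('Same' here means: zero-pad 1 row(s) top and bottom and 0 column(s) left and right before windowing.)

The receptive field on the zero-padded input at this output position is [5.8 / 4.6 / 2.2]. Elementwise product with the kernel and sum: 5.8·0.5 + 4.6·-1 + 2.2·-0.5.

-2.8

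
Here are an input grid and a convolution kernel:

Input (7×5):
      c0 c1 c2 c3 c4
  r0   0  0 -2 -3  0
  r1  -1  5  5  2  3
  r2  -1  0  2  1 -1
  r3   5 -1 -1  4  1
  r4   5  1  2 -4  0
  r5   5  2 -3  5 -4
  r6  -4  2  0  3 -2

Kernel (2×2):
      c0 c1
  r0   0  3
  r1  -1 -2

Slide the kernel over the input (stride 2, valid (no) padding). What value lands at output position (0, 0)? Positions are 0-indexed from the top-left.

The receptive field on the input at this output position is [0 0 / -1 5]. Elementwise product with the kernel and sum: 0·3 + -1·-1 + 5·-2.

-9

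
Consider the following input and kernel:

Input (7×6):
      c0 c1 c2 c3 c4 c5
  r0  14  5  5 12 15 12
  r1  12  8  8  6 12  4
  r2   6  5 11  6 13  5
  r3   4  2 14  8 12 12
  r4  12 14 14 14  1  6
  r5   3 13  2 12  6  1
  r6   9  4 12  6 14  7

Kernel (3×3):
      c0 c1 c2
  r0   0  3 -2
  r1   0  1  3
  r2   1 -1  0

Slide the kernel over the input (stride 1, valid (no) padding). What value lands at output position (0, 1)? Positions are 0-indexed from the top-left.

The receptive field on the input at this output position is [5 5 12 / 8 8 6 / 5 11 6]. Elementwise product with the kernel and sum: 5·3 + 12·-2 + 8·1 + 6·3 + 5·1 + 11·-1.

11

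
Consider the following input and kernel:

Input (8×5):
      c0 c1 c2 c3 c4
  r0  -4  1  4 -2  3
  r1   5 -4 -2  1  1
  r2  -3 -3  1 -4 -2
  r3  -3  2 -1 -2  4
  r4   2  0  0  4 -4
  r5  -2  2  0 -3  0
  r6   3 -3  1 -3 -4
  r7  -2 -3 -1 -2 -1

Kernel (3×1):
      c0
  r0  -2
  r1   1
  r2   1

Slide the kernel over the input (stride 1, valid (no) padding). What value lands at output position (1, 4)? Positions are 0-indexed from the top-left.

The receptive field on the input at this output position is [1 / -2 / 4]. Elementwise product with the kernel and sum: 1·-2 + -2·1 + 4·1.

0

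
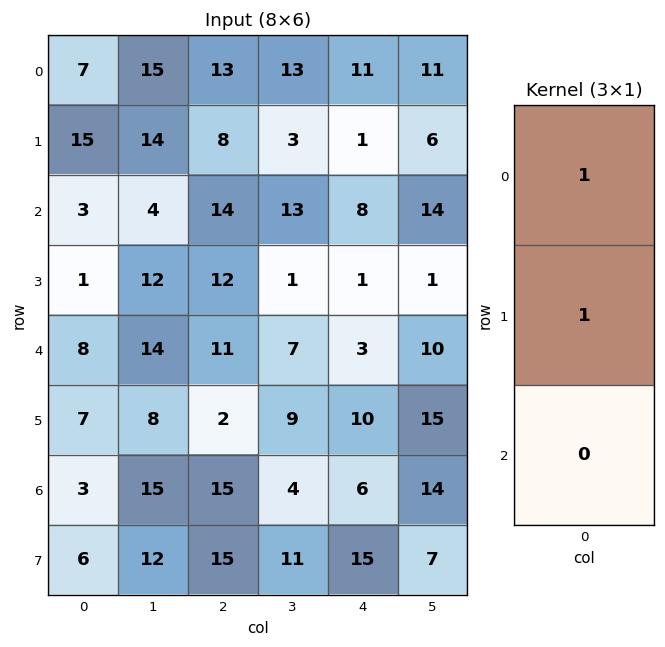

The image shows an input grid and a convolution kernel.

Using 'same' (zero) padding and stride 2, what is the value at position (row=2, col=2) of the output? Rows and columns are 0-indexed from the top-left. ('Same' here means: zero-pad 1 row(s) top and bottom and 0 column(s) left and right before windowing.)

The receptive field on the zero-padded input at this output position is [1 / 3 / 10]. Elementwise product with the kernel and sum: 1·1 + 3·1.

4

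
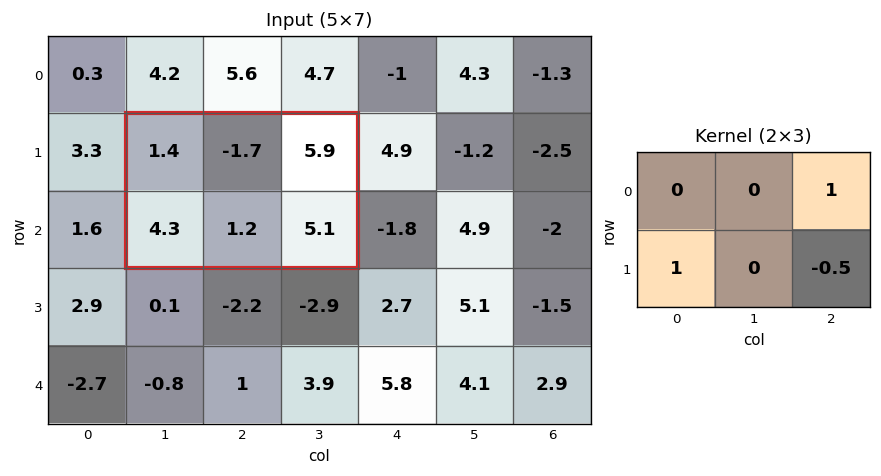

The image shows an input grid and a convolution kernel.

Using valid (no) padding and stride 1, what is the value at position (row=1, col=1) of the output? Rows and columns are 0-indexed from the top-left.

The receptive field on the input at this output position is [1.4 -1.7 5.9 / 4.3 1.2 5.1]. Elementwise product with the kernel and sum: 5.9·1 + 4.3·1 + 5.1·-0.5.

7.65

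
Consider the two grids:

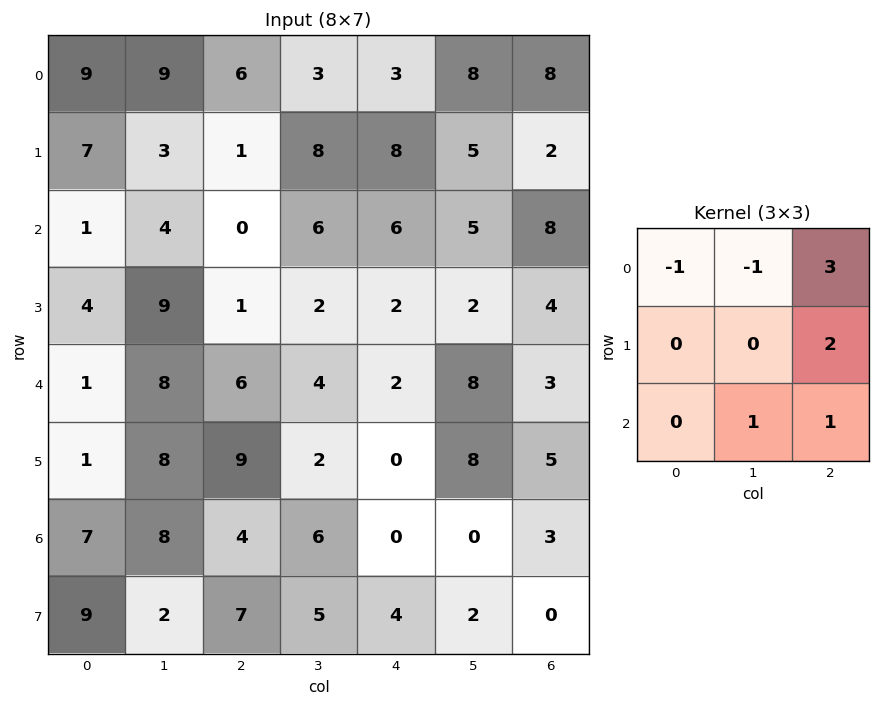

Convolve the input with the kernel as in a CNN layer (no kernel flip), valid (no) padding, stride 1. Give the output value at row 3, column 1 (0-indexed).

The receptive field on the input at this output position is [9 1 2 / 8 6 4 / 8 9 2]. Elementwise product with the kernel and sum: 9·-1 + 1·-1 + 2·3 + 4·2 + 9·1 + 2·1.

15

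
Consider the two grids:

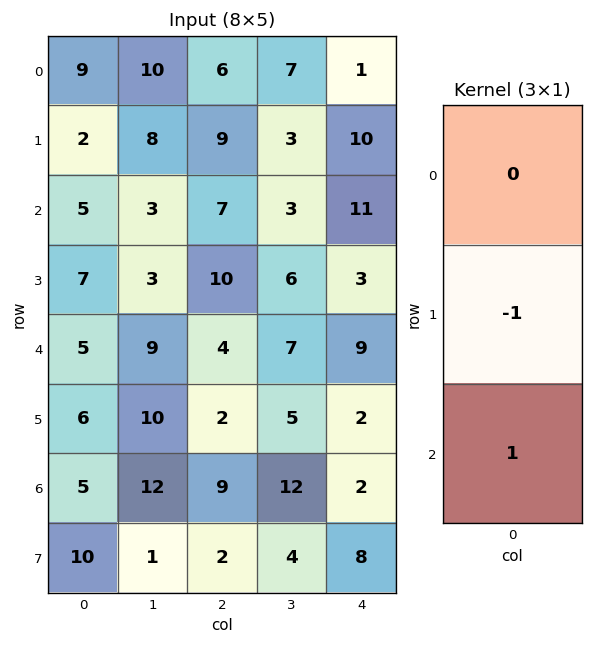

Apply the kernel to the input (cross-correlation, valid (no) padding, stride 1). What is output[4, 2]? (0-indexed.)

7

The receptive field on the input at this output position is [4 / 2 / 9]. Elementwise product with the kernel and sum: 2·-1 + 9·1.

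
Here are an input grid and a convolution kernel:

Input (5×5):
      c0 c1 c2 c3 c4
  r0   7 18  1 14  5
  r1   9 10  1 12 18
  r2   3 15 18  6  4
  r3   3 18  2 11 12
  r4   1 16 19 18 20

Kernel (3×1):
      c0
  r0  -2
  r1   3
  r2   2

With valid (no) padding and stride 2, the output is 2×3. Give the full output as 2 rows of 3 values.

19 37 52
5 8 68

Output[0,0]: The receptive field on the input at this output position is [7 / 9 / 3]. Elementwise product with the kernel and sum: 7·-2 + 9·3 + 3·2.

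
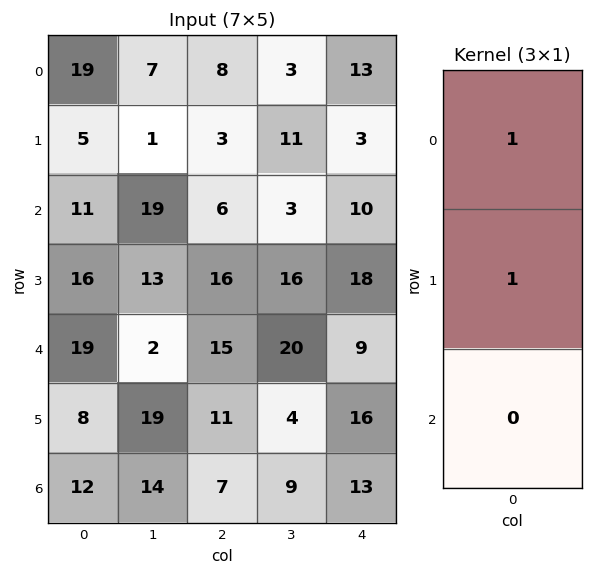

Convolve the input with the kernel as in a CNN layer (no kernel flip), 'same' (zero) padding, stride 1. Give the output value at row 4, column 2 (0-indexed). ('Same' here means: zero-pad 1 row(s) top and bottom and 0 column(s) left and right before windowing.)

The receptive field on the zero-padded input at this output position is [16 / 15 / 11]. Elementwise product with the kernel and sum: 16·1 + 15·1.

31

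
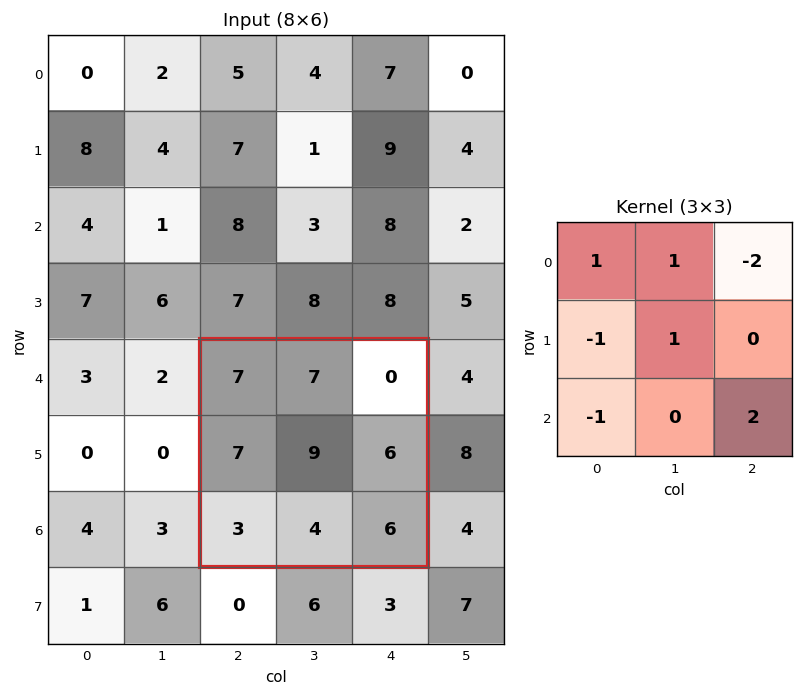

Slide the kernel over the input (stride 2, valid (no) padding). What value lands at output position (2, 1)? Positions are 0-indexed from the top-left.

25

The receptive field on the input at this output position is [7 7 0 / 7 9 6 / 3 4 6]. Elementwise product with the kernel and sum: 7·1 + 7·1 + 0·-2 + 7·-1 + 9·1 + 3·-1 + 6·2.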